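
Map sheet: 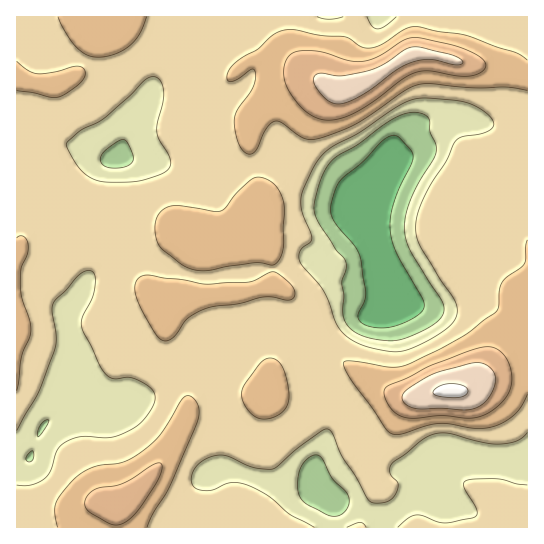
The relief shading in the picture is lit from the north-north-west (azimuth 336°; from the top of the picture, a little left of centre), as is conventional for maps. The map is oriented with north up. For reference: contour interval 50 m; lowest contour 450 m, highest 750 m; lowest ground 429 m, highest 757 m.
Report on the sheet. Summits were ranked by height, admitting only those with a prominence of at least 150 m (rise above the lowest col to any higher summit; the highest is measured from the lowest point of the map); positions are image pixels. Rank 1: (450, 391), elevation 757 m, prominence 328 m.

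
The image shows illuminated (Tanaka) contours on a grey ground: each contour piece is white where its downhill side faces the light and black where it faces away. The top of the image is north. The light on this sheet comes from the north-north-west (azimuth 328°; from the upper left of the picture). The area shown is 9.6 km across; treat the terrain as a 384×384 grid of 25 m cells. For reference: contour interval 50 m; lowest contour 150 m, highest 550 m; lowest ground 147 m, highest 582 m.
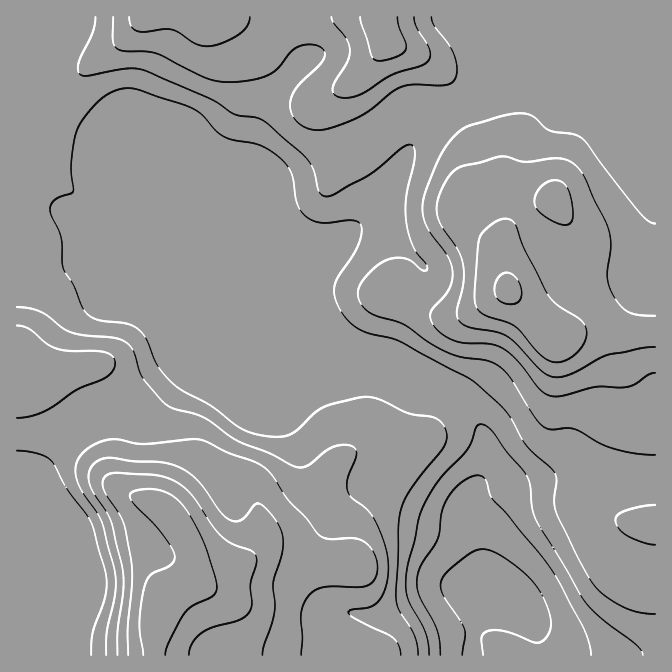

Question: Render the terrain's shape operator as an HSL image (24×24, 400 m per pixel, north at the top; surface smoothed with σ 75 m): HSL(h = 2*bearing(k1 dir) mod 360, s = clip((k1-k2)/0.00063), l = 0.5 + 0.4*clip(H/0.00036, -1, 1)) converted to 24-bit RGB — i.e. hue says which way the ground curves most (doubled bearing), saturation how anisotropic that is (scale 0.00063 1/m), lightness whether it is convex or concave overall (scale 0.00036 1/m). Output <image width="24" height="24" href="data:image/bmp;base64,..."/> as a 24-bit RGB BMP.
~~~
<image width="24" height="24" href="data:image/bmp;base64,Qk32BgAAAAAAADYAAAAoAAAAGAAAABgAAAABABgAAAAAAMAGAAATCwAAEwsAAAAAAAAAAAAAf4B/VlqFFCeWSS+r/+ee/+5tTDw3W2Y6ma01f6RSToSTNZ7NpqfNgmnE6u/ckVfYIQWAX4WXoJ59XlWTZkGImls6q6supaksfoR0ZoWDB1B2MRGc++fH+t7NqDW0YHKjhdahYMG2UYZXNlweWkcJgM0Ab/xIhxiVcBiGeoJ1gn10cFiAZxRYy381tbJls55mgYKIf4OIHDJcCQsq8P+v56+ZxXzTlLHIs8RvXX1IpDWr0BOmy308v/+sE5UhHg8kbFR8f3+AgHp9aBtifCl3udumjcPHoKnIhoZ5doKDQA1tHQtkyf+jonYz08ZHdMzI14nnxm7DI1ONP1Pw2Nvz8uvZrRezHydbLH1feX1geTFNZhpkYMOSlNmPhJ52iJlkhIx2Y2WEHQIxZNgf4/5crqxHtf+8GMjqpRqX4ZWTPlLIJ6+go89J/2g/xSiZPUHARDaobEZzcTWHTkyyetCNia94npaFhZGel5R8cBtnNAIzavtSnPfBz/zvtu/DPg1OhicxsuR9bEWeilRmdIVH025F0T5ARXg8IyhneVGxN061b4W8qL+zjMG3d6K7ioi2hEZRSwSMfqv/zP/1v+b9t+Ow2RpXbwl2guC6ldqmYiKJtlBfjI1gknNa0GF3x1xaGFBMNW1pdEpnXIc4hM06saFAdH81dYIvRn9XBdHHKf+yufJWZGQrsVAeuCZIYeDlhvLu2zTQlxmvu4CeuYesjHKYlm+p4pm+XV/QDi6Hjj6QoL9rRLtLmZFmrkxwql8yaapyL6ZRFXsjqKEajosvOo4/lM6xgt+dOwwNSiQLhT5zqaCIp4Ghs5K7ZoLIyKTNzmnSPwlnWVGGztKNbpZbZJhnSlibwKzQtoiwmqloMmo1L4oqc8lxQt+3PM4vaQAHfTVEe4B0LYFPZa5OmX2Pn7aEhS47n2wxpglDfy+NVH6Y2ZhPn8I2SItKSH1EOL80hJO8t5HjsoPqgt/NMvF1MTSEXhQgg2dngH9/gIB/fYB9ZIVSaIk2kWUwg1NNYxMOfkwPQoQ8WS1Q+HAT1fNZKo1xbKtoPnQ+jMysOrTWeJXr7dX23ILOUBBggHt/gIB/gIB/gIB/gIB/gH1/iTo3d0oXVQsRszRlyciEQms7HiBQzvfX2PDzRmPqR1zJqlPVy52dkGJFOmUceHIa0gUDizqCf3+AgIB/f3+AgH9/f3+AhzOCyyJxwX6sOqDpg7D/6qj+8W7vKP/sqv/QlX3GzWLSOnrScI3am3sjpVE6ll5KWWI/hmlYgH5/f3+AgH9/gH9/gH9/f36AMBCoqa3bx83khdLlEVakuwrN8snf2fLkNdqvbEFYsqlXVYdnTmNXj4hgg4pknWRylIRgX4WGf3+AgIB/gH9/gH9/gH9/f3+AHnyJYauMwK2LtV5PJg0iMEcXr/eG4vCvkS2LgT1cwMVWV4FaS1pueo96gXuQiWKIqraMR1aSf3+AgH9/gH9/gH9/gH9/h11bcmYiFmogorRGrxddigt2TfVpQ+xR4MZUcSJYoZZXm8+RXXGsQD+Uc5dpemJvcJeSgMB/a0eHf3+AgH9/gH9/gH9/e2yDxAOO1cWOIqVcJnJJYyObmHvg3fPYT6yTt11zujm7ktuRc8qhcU6eSkWXlYZiXY10asGUnT6JgHOCgH9/gH9/gH9/gH9/W0B9djyo4822q3u4MomLDnaKVq697OXNoHm5T2ejhX/S6e3eWF2mbkyGbVB3opZ+ZLZmOotugFp8gH9/gH9/gH9/h2JVeFgqRxYmXZ0yqOFNmGeasXqwFG95J5pxvN1sqWSAcqloNbaG27KEsjZ6fj11g2F2pJS0vYiFOWJ2W36AgH9/gH58fDtbuhk0rIJhO0auk8GPnMNgW4xAV5pOTWGNIYVppchGZIZbt5p2VodImow+tUJdclqLeXmUjXhhyUdbvWtSJlg1bFIscjgVUS4fZcM7bbVuJIHBo6DT4YTGzoZdKpclOV9GO208XMQwTZxkfJpmqHSAdmN/lWBhhmx4fn9se4B9jlGq6XOck0JoQEFbmWGReJOyiNCwcrSkLrKAG6Z+mlbd/8zu7GOCJk8wIcdCPuWIUomKdHxVjXRLgmZZgn1ohHlygH18f3+AS3qLtlLS/37cYEy7Rq+0h7GZdrthUKtzfnyoNHJREigQmFId/rO+0OL7puj/O1DTckOEgHNzgH99gH9/gIB/f3+Af3+Af3+AcYGBLERi0i6u9dbkT4vuhJPJvrHMgb3JPWKooEHNRy/bRZ3UzvOqiflQX0cjaidUg2J/f4B/f4B/f4B/f4B/f3+Af3+A"/>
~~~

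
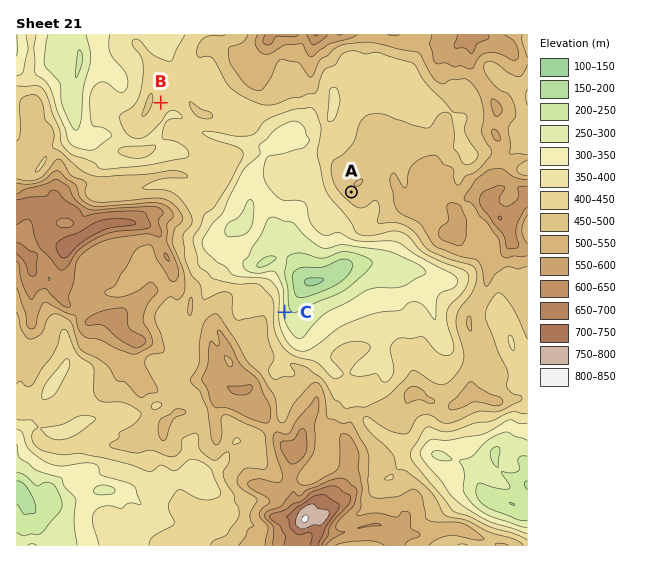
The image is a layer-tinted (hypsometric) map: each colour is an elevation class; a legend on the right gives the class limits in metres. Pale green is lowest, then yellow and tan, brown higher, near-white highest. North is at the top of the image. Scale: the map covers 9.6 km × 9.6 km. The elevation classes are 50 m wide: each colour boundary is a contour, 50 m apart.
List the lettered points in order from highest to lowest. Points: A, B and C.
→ A B C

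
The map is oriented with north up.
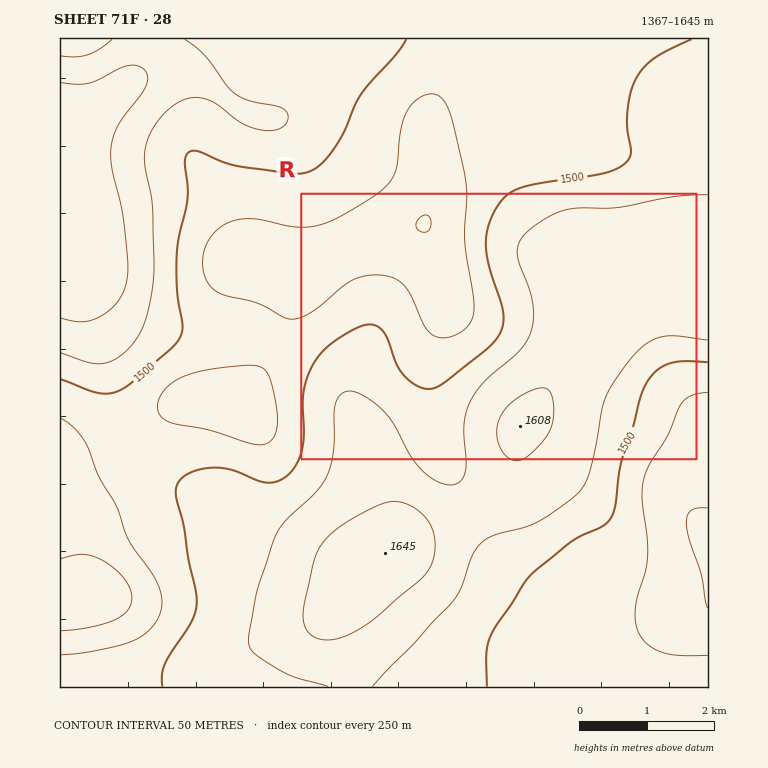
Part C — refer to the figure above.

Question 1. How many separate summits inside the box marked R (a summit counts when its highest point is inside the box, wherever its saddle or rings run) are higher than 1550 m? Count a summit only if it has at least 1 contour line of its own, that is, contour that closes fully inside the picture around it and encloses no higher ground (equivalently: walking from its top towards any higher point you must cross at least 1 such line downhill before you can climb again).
1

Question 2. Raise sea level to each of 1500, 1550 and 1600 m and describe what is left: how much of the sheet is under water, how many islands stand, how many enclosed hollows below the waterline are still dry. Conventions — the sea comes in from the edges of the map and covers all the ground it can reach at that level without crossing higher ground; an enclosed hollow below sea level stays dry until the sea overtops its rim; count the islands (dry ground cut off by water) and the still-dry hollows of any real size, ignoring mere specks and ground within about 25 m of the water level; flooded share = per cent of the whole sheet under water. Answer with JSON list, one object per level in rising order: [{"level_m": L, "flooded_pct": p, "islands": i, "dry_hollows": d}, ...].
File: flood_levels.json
[{"level_m": 1500, "flooded_pct": 46, "islands": 0, "dry_hollows": 0}, {"level_m": 1550, "flooded_pct": 71, "islands": 0, "dry_hollows": 0}, {"level_m": 1600, "flooded_pct": 93, "islands": 1, "dry_hollows": 0}]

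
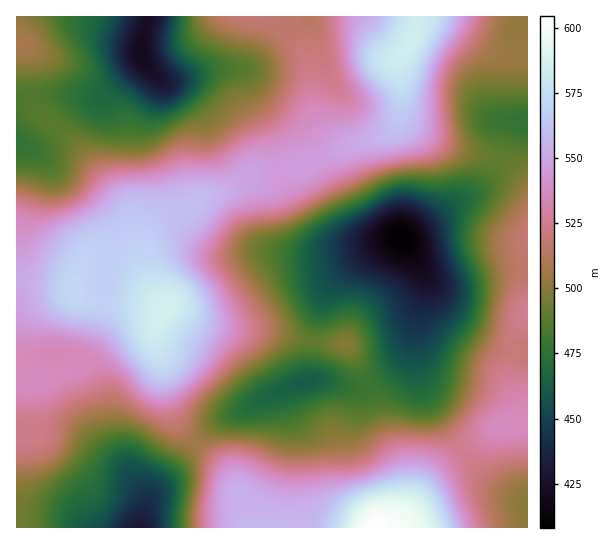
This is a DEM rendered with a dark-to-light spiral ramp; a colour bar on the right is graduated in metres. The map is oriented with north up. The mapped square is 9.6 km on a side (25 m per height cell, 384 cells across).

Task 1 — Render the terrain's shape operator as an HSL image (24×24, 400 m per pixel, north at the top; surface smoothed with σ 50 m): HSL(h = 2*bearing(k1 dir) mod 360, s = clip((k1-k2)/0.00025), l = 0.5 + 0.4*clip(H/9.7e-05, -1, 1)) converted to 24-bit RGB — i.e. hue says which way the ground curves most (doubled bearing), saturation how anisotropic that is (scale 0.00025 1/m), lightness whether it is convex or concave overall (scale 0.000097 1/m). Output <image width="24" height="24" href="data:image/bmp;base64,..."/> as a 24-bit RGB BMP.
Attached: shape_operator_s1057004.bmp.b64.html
<image width="24" height="24" href="data:image/bmp;base64,Qk32BgAAAAAAADYAAAAoAAAAGAAAABgAAAABABgAAAAAAMAGAAATCwAAEwsAAAAAAAAAAAAAt7J3o4doWT9ssIh2p4p3HypZBShDKk2T28Kx5+yrlKppjIx4hX2UWGWUJ1uHkaHC7N/fspvDo7y20OXEenGpYTR+bk5+bFqAsqhPmYRKPktZma+Ho4+yTDqZDiQzCiQpxrV99enWpcOherS/epTJf33NP5TXWtfp4tzu5cPt5NXm5NrJfzV0YypOX0pEXFNIpYlctZ5fQH9kTrFPfHtUUx9KNRgiCikZC7I+6PTX3urlhrbKTnWyanCpdZ+tMnZWWFcuwX85yaJz4YN3ihxvlDVrik1SZVhNppvF28/UfJOyiX9VVCszJA8knF6AXtqqAPulo/TG2szRp2+eYUdgWUw9f200UlU3OFE7ob5rormHz2mcxx2hrEeGsHiRiXahlYRlxrGNrlSBiEF4lzqXPjN/esOTp+qsBOtVA1cTaXEspDhKhUFjekZjrqlrS5B1P46KgsyDdKuVjC+k7z7X2ZzSw7DLkY7Ah45ir6VgiE1XcWCEZEWimDuoutJnj+8zWYAjFikKDiwHLUYZa4VQZnS0zsDRp2KgRXVAb70yTFIvHRUefEVRypKJwo2NooGXkY+0tZW8sH68gH6mPCNinUCZ8Ozb3dq0i5RaUnhNKk4sDSkKFj4JEisKSj4RhT0UfsJAXqdZYUJjKSdGZUZGvJxQv791iqaXbpFxeHCXrniwuk+rWhhwb7Gl4O/X387a1rLbiHK0e1SWY4+KPXVKLzUZMjESiOYoT/VaPXyAU0eAOjB+Vk6XxruxzM6gfZZdhHdKWU8rT0EdUDUoPEGHq9DC0OG5m6B3s3h9r3C3e3bHnKDPZ37UYob9ucH/2/Dwp9rNKz5nPEVhNkRwRnykuYme4457r3tKqmSpu0aiq3ifY7G/N6zKf7ah1cCqrXx8jLaZk7nPeIzSn5vPm8DXHZTKL1ug7t7S1YKSRjNoQlRxP3GINlRqeT1j5Z6L0Z+cWlGSp4C/0NzfgqnJRFirfKCku7Ck3dLbxuHeb5KzWWGQfpyVopl6PDROHz04osRj1oWXh1euTX2hOEJ0NSI+SzNB3NmQ0ciwQVSYfpCnycSoiGt/R1lxd6aKhrqQud+3v6iakVmieFmJjWNilWlTY0llP3tjOZxGn5RtqISwgEqWNRI0NRkmT184qeheocBbTUSPeYSau56OoHuIW3WFZJdgmbxdtbspZlESRUcYTlM0d1hKn3lQWHdgYYtnSYNHQ3c+aGhLYCBVXRJfkUyUhreQqdqSpaVtRWuFcYeuxqjHvpm7h3Gcf5WGq6WCt0pczmdWhY9CIyUTKCALgnwINkkONE0VWWcgN08aICMWIRIdQi5Qdqq5x9vcwc3Dp5isVqTPQqTZnIbU3ofKvnWgnp2JlXF7pGSX1J+s1XKnlCmdp1C40K+Js51FOEweRkwSN1ENESISFh0YKIIzHMleW7N9tZCRsYuXfICvM1NcMR4uvEFN1rvJxsDcnobQoILFyLHS16bmqobnrKjm3b/u9c7yw4LarI26qKZ0EhohFzUsKccdE3QdF0oWUoQ4oqh6jFY8ORwmLyQgTNFUn9u3j43Et1/UwZfFn6XHyWbYzn+7joGhkGeq3LDa5Zvt5Jze4G20eTSGJXVcQdM5J5ZbJZduLqxnSqlgakMoUjI1SbR8beeITY1ARk4uWjha0rmRVYVXdzmK2rPNxZPNiHiwmYaounPL4bLt7cL76tD7w830zPPzetv4TabyaZnHZrCvhXRYaLCOZt+WU5tbYj08ZJJCHGl515WRnEJILUk2iaVUsW2Qt2WVmmVwb5iafX+7wXHa57rayczg1e7iSLPMJjNadXNMcn9Gg7e1jcWhbKhbTDw5VIZXoOKvBmGDdC+q8oK3rWiFUJVMampKnFViuKqTeq+VQzlmYB8146Ji1uWZoteJSjFbLxkxYFI0a1ovb4M1h48oamgrPoA+WOyXeMyTJwwmJSUOkHgR0rJ9oJ14Vz1lk3lewcmBildPLQYfdkcdu+d36/W6irtMIxQtTjFeh22HjHqUfaaaksKsk8rSk9zEOtJKJA8fMwAiZjwZNYEJc6AMV1UZKykchKNHsMp5ViVlaQ2N3u3iyeLS8+LEuJFHEhUlPFp4c4irh4yytMbWut/dfZC4tm9XlGoyDAwnHgJ98tnvzKanlZpfgIpYP4l0Xs5+g7GAOBdbM4q73O/g05LE9dHN6ZyiMUxvJY2BPZCZeHWboLWLpZVnbThKsmNLvZB4FDhcABcz1GWv8LG1vremk7W8eLm/bbaLUneAOhpgb9FtRZVLnUlT5cap8MbKqo3KP42rK1xvVnV5"/>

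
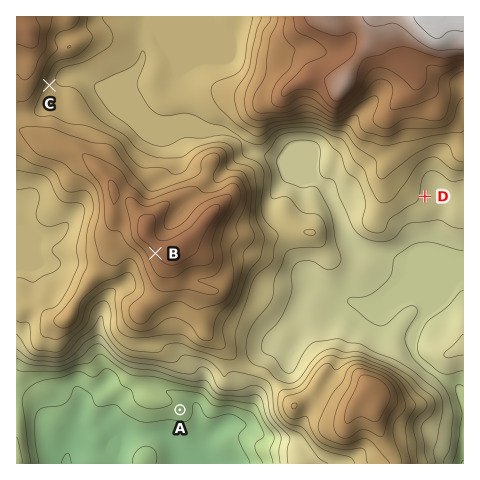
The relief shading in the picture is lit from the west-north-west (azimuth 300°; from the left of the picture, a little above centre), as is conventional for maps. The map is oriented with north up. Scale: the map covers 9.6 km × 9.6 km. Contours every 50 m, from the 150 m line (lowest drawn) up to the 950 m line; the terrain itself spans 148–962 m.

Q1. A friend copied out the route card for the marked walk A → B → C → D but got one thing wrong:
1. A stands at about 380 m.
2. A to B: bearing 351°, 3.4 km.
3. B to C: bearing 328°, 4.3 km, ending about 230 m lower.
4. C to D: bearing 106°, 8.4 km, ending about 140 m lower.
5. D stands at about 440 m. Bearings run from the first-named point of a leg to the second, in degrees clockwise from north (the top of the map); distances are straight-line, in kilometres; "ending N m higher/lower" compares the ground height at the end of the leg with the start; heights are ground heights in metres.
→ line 1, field height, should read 230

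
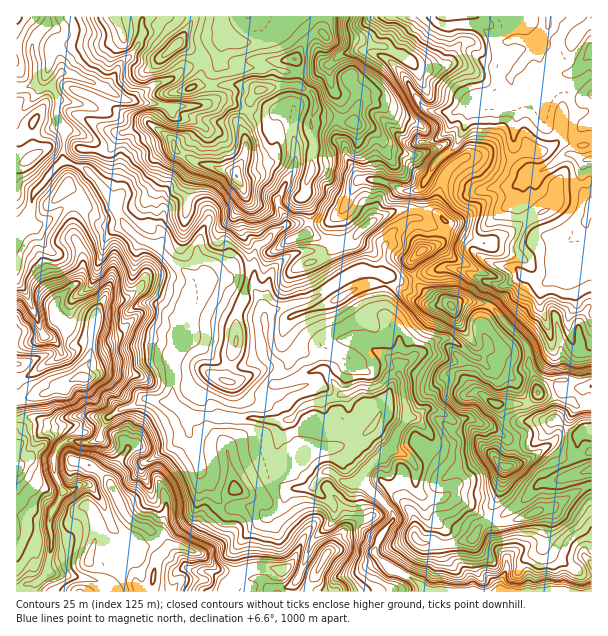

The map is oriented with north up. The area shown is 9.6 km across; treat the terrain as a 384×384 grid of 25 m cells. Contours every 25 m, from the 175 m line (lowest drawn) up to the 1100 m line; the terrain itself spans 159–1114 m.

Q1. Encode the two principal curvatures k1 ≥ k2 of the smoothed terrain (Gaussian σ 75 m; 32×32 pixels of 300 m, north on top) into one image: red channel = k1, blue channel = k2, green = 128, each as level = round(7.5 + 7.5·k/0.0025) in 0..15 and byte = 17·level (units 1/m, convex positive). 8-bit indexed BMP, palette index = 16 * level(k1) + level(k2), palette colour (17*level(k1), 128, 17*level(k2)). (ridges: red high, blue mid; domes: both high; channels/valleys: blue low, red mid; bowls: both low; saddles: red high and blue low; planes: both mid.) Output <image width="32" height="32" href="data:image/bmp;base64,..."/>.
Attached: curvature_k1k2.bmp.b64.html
<image width="32" height="32" href="data:image/bmp;base64,Qk02CAAAAAAAADYEAAAoAAAAIAAAACAAAAABAAgAAAAAAAAEAAATCwAAEwsAAAABAAAAAAAAAIAAABGAAAAigAAAM4AAAESAAABVgAAAZoAAAHeAAACIgAAAmYAAAKqAAAC7gAAAzIAAAN2AAADugAAA/4AAAACAEQARgBEAIoARADOAEQBEgBEAVYARAGaAEQB3gBEAiIARAJmAEQCqgBEAu4ARAMyAEQDdgBEA7oARAP+AEQAAgCIAEYAiACKAIgAzgCIARIAiAFWAIgBmgCIAd4AiAIiAIgCZgCIAqoAiALuAIgDMgCIA3YAiAO6AIgD/gCIAAIAzABGAMwAigDMAM4AzAESAMwBVgDMAZoAzAHeAMwCIgDMAmYAzAKqAMwC7gDMAzIAzAN2AMwDugDMA/4AzAACARAARgEQAIoBEADOARABEgEQAVYBEAGaARAB3gEQAiIBEAJmARACqgEQAu4BEAMyARADdgEQA7oBEAP+ARAAAgFUAEYBVACKAVQAzgFUARIBVAFWAVQBmgFUAd4BVAIiAVQCZgFUAqoBVALuAVQDMgFUA3YBVAO6AVQD/gFUAAIBmABGAZgAigGYAM4BmAESAZgBVgGYAZoBmAHeAZgCIgGYAmYBmAKqAZgC7gGYAzIBmAN2AZgDugGYA/4BmAACAdwARgHcAIoB3ADOAdwBEgHcAVYB3AGaAdwB3gHcAiIB3AJmAdwCqgHcAu4B3AMyAdwDdgHcA7oB3AP+AdwAAgIgAEYCIACKAiAAzgIgARICIAFWAiABmgIgAd4CIAIiAiACZgIgAqoCIALuAiADMgIgA3YCIAO6AiAD/gIgAAICZABGAmQAigJkAM4CZAESAmQBVgJkAZoCZAHeAmQCIgJkAmYCZAKqAmQC7gJkAzICZAN2AmQDugJkA/4CZAACAqgARgKoAIoCqADOAqgBEgKoAVYCqAGaAqgB3gKoAiICqAJmAqgCqgKoAu4CqAMyAqgDdgKoA7oCqAP+AqgAAgLsAEYC7ACKAuwAzgLsARIC7AFWAuwBmgLsAd4C7AIiAuwCZgLsAqoC7ALuAuwDMgLsA3YC7AO6AuwD/gLsAAIDMABGAzAAigMwAM4DMAESAzABVgMwAZoDMAHeAzACIgMwAmYDMAKqAzAC7gMwAzIDMAN2AzADugMwA/4DMAACA3QARgN0AIoDdADOA3QBEgN0AVYDdAGaA3QB3gN0AiIDdAJmA3QCqgN0Au4DdAMyA3QDdgN0A7oDdAP+A3QAAgO4AEYDuACKA7gAzgO4ARIDuAFWA7gBmgO4Ad4DuAIiA7gCZgO4AqoDuALuA7gDMgO4A3YDuAO6A7gD/gO4AAID/ABGA/wAigP8AM4D/AESA/wBVgP8AZoD/AHeA/wCIgP8AmYD/AKqA/wC7gP8AzID/AN2A/wDugP8A/4D/AIOipcWUdae3lbaldIaFo4D2oqSmx9OAkaGRccGRgJDTqJKFuKeHhseVkdPCxtf38+TWk5JwgqenpqbXscfI1rWXs6SWp4d2lef3+LNyhmP2oProYdHY6tfW6XJylaeGhJiwxYa3hLbY1XN0haZ1dablkPbEgMbHhYboxcaUpZaGl6Kx2LXFxoT2cZWFlHaFlceSpunQ45WHdoW2o/fouHWX2JCwoPi2oPmCdKa4loaEg8aEkLLHhJZ1htWlgJXG1afV0MX06HL014J1lpd2h5iUkaORyKiEqJVkxviDc3OSt8Pw+dfBssCShIanh3eHiKe2qKRxpJWGhLX41/W1pren5sCwcNbryHR1l6iXl5aXh4eHuJSkp4SE57SklbalhJKCobGQoMelhoWVg4OEhISol4eYuJCTtpGAobSCYbKD1tfGlMWAkIF0lpaFppeXlYOUlajIkKaT2NX49/XG1uiUx/j318aj9pOXpdnYlXWWuJSUkrOQuLbH53NzxufG1taSlNfpt7WEhJbIpZWnlZeFhai5loKVpraVhYX2cqWUo8SQpeWFdHR1hnWnyISmh5eXh4aWlnOEs6OFdPhwpYTZgMSW95S2c4Z2dpfIg6aXdnZ2h4eElXPUpIT3tpC0t9LBxqT6hLO0dXWHh8ZklLa3p4WFdXPH2PqT9raEw7WmoNjooOX25KWFhXaGyIS1lIK116aUxub46ua1lIWUhJaCtob3gPeg+qSFdnaWlaTYl3OCpYSSwIChkbODhIaHh5SmUvWA94HGkZaFhoW0s6LWx5Wjo+f3k8SSkqSnhoeIhZS36IPEgoODxZOUtpDj98XG+LVihOf2lKPIp3V2h4d0hKXGlYOEhpT5gNW1tpCA02KF+MWThMbplIOmtpaGhaPHpaangqeng+ZgY/f4sPrYg3K3xubV53S2lXWHuKiGlIDZyIJ1daV1tHOV+aWAteemgJKgkGDlhXOEdYaXp6fHk6CQgpWFp4XH9/b4lbaA+LlxhKbYk7DnmJeGdYO3lZfpsPnWpoWW+eaWdeaVp4HnpqG218X04MLpuJS4x5SllqSBgqXYtNb3xnN094SGhOeCtse1pPPBkpWmlKd1p4aV2JHHlYTV92CCpabWhXZ12LXHpZX4sZB0dYWGhnaoh5W1ksW2gnCg9dWSg6bXlYX3cZW42LWwt3V1hneHh5eGpKSjkoKT2LOAtca2tbbF1aSh2te3gOemdbeWhoiHh6eltZSXmKSS6NeCloWWprbog4DDg5Dl2MfYlYaHhoeXhZSVp5anyKOE59eGdXWFdabD+rOlx6eGdra4hYaGhqeVp4OGhpbIlYWExYeFmIiGdpbXdYOClHRzg5OGh5iFh7Y="/>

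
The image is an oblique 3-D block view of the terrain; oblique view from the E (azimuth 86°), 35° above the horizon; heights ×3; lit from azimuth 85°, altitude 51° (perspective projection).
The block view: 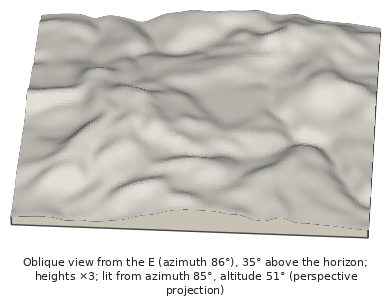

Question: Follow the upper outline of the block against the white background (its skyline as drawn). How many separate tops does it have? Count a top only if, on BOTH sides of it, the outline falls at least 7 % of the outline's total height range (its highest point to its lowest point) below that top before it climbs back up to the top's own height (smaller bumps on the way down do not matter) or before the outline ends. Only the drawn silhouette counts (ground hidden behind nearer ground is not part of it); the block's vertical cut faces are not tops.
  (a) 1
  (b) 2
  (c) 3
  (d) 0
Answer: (a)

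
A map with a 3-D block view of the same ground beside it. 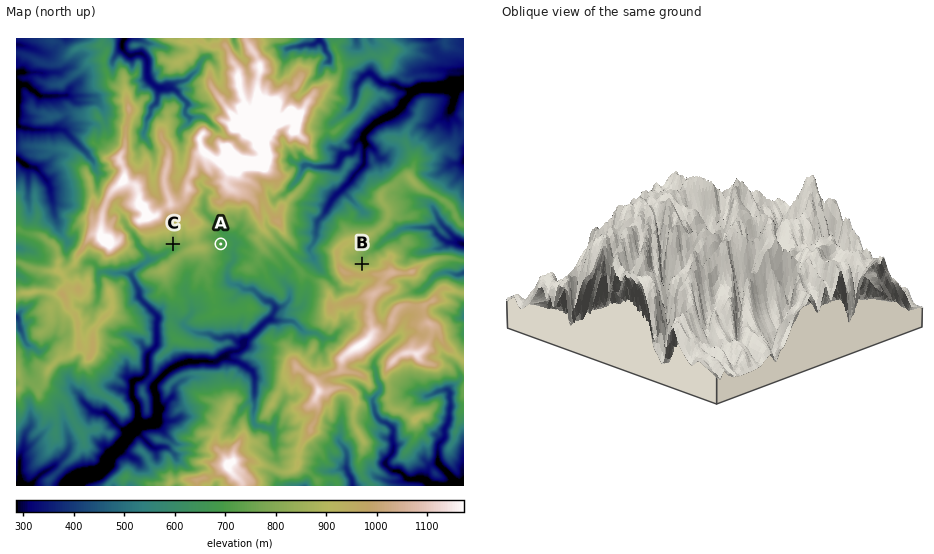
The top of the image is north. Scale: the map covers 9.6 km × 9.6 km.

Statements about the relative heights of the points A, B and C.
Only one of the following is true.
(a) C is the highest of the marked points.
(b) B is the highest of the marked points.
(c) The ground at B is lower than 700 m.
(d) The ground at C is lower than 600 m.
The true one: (b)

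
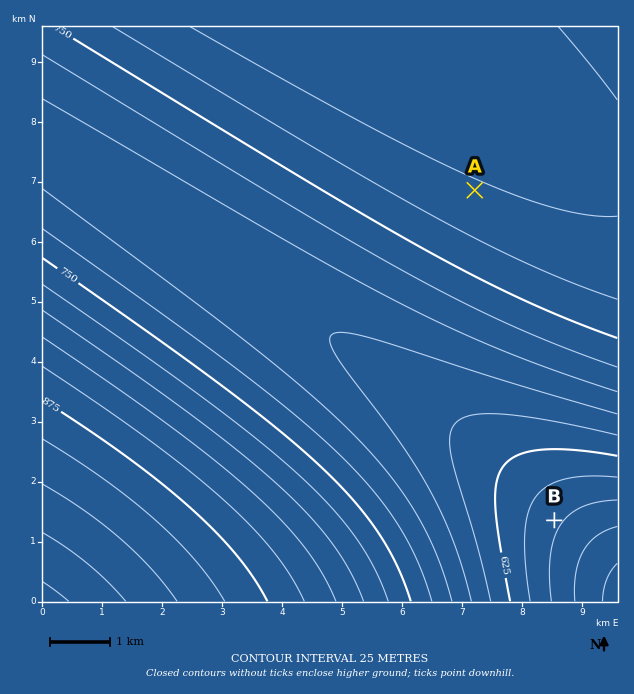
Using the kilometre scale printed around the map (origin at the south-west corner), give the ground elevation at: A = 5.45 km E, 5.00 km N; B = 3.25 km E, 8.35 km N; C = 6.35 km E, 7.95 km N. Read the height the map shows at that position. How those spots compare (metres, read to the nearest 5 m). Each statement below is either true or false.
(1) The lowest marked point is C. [false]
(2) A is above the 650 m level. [true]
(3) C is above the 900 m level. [false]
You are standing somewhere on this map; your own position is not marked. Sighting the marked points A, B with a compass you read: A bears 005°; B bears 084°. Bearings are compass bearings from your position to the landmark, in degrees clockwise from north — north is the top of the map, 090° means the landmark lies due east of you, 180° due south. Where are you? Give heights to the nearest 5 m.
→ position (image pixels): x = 445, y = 532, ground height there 680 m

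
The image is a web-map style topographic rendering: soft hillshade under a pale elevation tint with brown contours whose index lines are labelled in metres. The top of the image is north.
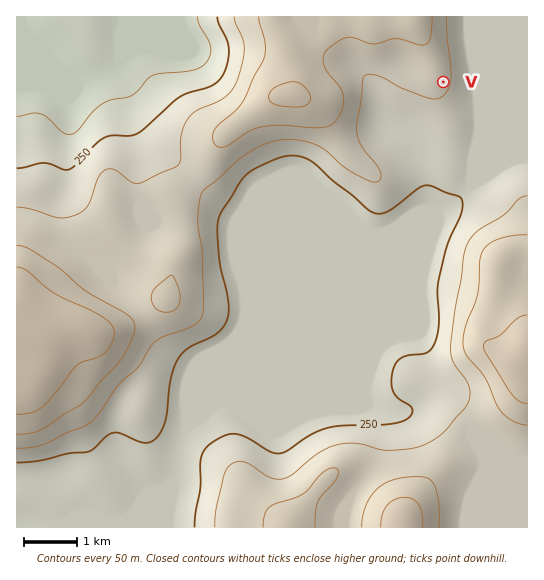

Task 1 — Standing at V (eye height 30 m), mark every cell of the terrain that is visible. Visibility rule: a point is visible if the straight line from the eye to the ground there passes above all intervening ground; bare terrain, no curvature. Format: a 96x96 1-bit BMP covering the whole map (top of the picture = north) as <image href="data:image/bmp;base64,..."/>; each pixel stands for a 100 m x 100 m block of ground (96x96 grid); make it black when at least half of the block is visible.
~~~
<image width="96" height="96" href="data:image/bmp;base64,Qk2+BAAAAAAAAD4AAAAoAAAAYAAAAGAAAAABAAEAAAAAAIAEAAATCwAAEwsAAAIAAAAAAAAA////AAAAAAAAAf+AAAA+AAAeAAAAAH+AAAB+AAD+AAAAAB+AAAH+Af//AAAAAB/AAAP+Af//AAAAAB/AAA//Af//gAAAAD/AAD//Af//AAAAAAngAH//AP//AAAAAABgAH//AP//AAAAAAAgAH//gP//AAAAAAAQAP//4P//AAAAAAAQAf//////gAAAAAA4A///////4AAAAAA4B///////8AAAAAA8H///////8AAAAAA+P///////4AAAAAA/////////4AAAAAA/////////4AAAAAA/////////4AAAAAB/////////4AAAAwB/////////4AAAA4D///////wPwAAAB4H///////gHwAAAB8H///////ADwAAAB4H///////ADwAAAD4H///////ABgAAAD4H///////gBgAAAB4H///////4DgAAAA4H///////8PgAAAAMD/////////gAAAAGAg////////gAAAAGAAH///////gAAAAHAAAf//////gAAAAHAAAB//////gDwAAPgAAAf/////wH8AAPgAAAH///////8AAfgAAAB///////8AB/gAAAA///////8D//gADgAP//////8P//gAPgAH//////8///gB/wAD/////+d///AD/gAA/////8H//8AH/gAAf////8D//4AP/gAAP////8D//wAP/AAAH////4D//gAf/AAAD////4D//gAf/AAAB////4D//gAP+AAAA////4D//gAH+AAAAf///4D//AAH+AAAAP///8D/+AAH8AAAAH///+D/8AAH8AAAAH////D8AB8P8AAAAD////8AAD//8AAAAB////8AAH//4AAAAA////8AAA4f4AAAAAf///8AAAAH4AAAAAP///8AAAABwAAAAAH///8AAAABwAAAAAD///8AAAABgAAAAAB///8AAAAAAAAAAAA+//8AAAAAAAAAAAAIf/8AAAAAAAAAAAAAf/8AAAAAAAAAAAAAf/8AAAAAAAAAAAP5//8AAAAAAAAAAA////8AAAAAAAAAAB////8AAAAAAAAAAD////8AAAAAAAAAAH////8AAAAAAAAAAf////8AAAAAAAAAA/////8AAAAAAAAAA/////8AAAAAAAAAB/////8AAAAAAAAAD/////8AAAAAAAAAD/////8AAAAAAAAAH/////8AAAAAAAAAP/////8AAAAAAAAAf/////8AAAAAAAAA//////8AAAAAAAAB//////8AAAAAAAAD//////8AAAAAAAAH//////8AAAAAAAAH//////8AAAAAAAAH//////8AAAAAAAAH//////8AAAAAAAAH//////8AAAAAAAAP//////8AAAAAAAAP//////8AAAAAAAAP//////8AAAAAAAAP//////8AAAAAAAAf//////8AAAAAAAAf//////8AAAAAAAAef/////8AAAAAAAA8Pj////8AAAAAAAAwHB////8AAAAAAABgCB4///8AAAAAAABAAAAP//8="/>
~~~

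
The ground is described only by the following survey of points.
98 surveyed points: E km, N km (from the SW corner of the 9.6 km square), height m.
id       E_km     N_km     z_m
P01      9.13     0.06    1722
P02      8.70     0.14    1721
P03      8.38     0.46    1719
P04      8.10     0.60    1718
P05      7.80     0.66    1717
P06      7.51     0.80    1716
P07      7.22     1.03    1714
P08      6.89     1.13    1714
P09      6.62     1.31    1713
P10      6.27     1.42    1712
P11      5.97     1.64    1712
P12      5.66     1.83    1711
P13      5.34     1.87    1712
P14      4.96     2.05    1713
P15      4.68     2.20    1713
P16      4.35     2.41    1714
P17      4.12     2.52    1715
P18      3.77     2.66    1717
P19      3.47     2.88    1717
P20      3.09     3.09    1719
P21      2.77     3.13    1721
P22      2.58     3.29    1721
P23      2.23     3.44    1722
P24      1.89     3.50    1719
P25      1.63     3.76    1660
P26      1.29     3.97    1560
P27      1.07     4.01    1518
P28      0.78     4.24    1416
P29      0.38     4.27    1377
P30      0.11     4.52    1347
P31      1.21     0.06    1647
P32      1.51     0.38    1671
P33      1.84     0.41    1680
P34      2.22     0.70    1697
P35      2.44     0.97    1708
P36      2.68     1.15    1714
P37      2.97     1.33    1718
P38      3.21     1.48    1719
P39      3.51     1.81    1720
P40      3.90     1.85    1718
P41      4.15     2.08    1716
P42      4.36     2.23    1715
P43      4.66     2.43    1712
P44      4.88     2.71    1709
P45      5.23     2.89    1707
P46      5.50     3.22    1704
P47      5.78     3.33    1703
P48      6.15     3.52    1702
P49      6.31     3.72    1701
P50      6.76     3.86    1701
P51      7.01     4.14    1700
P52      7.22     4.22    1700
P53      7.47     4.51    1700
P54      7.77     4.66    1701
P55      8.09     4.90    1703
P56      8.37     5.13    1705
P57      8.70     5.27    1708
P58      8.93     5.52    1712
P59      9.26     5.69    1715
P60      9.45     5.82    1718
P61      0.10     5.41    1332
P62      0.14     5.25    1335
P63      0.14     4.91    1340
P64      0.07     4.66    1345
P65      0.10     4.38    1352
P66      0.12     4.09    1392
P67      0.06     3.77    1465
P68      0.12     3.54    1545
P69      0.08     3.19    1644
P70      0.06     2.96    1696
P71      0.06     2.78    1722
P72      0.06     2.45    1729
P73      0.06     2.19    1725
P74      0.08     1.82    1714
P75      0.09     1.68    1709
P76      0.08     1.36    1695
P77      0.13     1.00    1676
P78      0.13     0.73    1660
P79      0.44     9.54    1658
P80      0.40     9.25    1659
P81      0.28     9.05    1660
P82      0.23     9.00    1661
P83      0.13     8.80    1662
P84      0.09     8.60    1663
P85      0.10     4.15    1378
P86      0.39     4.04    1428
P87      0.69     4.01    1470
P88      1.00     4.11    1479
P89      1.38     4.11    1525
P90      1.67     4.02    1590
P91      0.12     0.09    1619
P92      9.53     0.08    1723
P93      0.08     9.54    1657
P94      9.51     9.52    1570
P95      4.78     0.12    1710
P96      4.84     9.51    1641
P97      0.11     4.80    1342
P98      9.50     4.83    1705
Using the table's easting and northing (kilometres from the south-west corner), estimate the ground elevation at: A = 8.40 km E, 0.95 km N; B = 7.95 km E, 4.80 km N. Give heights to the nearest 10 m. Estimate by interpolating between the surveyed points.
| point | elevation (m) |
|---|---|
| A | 1720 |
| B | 1700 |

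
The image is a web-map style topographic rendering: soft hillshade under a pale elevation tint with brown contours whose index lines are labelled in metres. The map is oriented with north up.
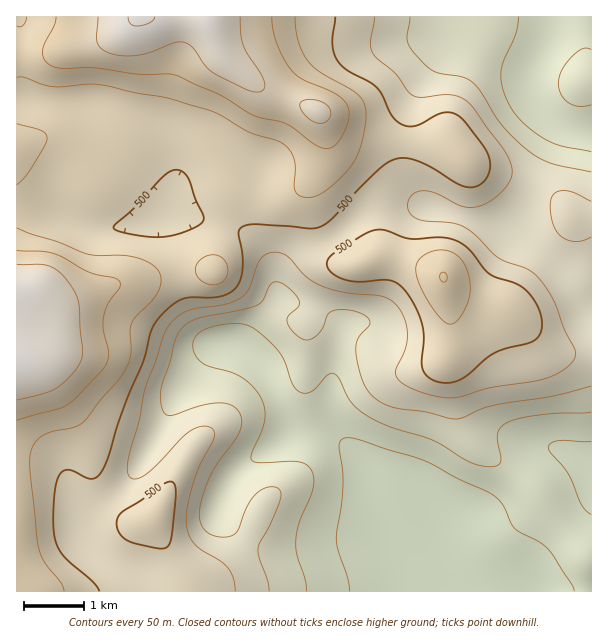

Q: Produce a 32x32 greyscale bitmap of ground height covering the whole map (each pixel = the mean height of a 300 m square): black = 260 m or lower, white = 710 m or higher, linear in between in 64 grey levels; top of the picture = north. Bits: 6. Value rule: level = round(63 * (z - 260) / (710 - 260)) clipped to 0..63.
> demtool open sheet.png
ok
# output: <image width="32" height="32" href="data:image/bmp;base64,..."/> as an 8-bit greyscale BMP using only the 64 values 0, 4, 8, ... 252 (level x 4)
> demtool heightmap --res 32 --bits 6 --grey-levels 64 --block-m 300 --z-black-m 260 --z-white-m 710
<image width="32" height="32" href="data:image/bmp;base64,Qk02CAAAAAAAADYEAAAoAAAAIAAAACAAAAABAAgAAAAAAAAEAAATCwAAEwsAAAABAAAAAAAAAAAAAAEBAQACAgIAAwMDAAQEBAAFBQUABgYGAAcHBwAICAgACQkJAAoKCgALCwsADAwMAA0NDQAODg4ADw8PABAQEAAREREAEhISABMTEwAUFBQAFRUVABYWFgAXFxcAGBgYABkZGQAaGhoAGxsbABwcHAAdHR0AHh4eAB8fHwAgICAAISEhACIiIgAjIyMAJCQkACUlJQAmJiYAJycnACgoKAApKSkAKioqACsrKwAsLCwALS0tAC4uLgAvLy8AMDAwADExMQAyMjIAMzMzADQ0NAA1NTUANjY2ADc3NwA4ODgAOTk5ADo6OgA7OzsAPDw8AD09PQA+Pj4APz8/AEBAQABBQUEAQkJCAENDQwBEREQARUVFAEZGRgBHR0cASEhIAElJSQBKSkoAS0tLAExMTABNTU0ATk5OAE9PTwBQUFAAUVFRAFJSUgBTU1MAVFRUAFVVVQBWVlYAV1dXAFhYWABZWVkAWlpaAFtbWwBcXFwAXV1dAF5eXgBfX18AYGBgAGFhYQBiYmIAY2NjAGRkZABlZWUAZmZmAGdnZwBoaGgAaWlpAGpqagBra2sAbGxsAG1tbQBubm4Ab29vAHBwcABxcXEAcnJyAHNzcwB0dHQAdXV1AHZ2dgB3d3cAeHh4AHl5eQB6enoAe3t7AHx8fAB9fX0Afn5+AH9/fwCAgIAAgYGBAIKCggCDg4MAhISEAIWFhQCGhoYAh4eHAIiIiACJiYkAioqKAIuLiwCMjIwAjY2NAI6OjgCPj48AkJCQAJGRkQCSkpIAk5OTAJSUlACVlZUAlpaWAJeXlwCYmJgAmZmZAJqamgCbm5sAnJycAJ2dnQCenp4An5+fAKCgoAChoaEAoqKiAKOjowCkpKQApaWlAKampgCnp6cAqKioAKmpqQCqqqoAq6urAKysrACtra0Arq6uAK+vrwCwsLAAsbGxALKysgCzs7MAtLS0ALW1tQC2trYAt7e3ALi4uAC5ubkAurq6ALu7uwC8vLwAvb29AL6+vgC/v78AwMDAAMHBwQDCwsIAw8PDAMTExADFxcUAxsbGAMfHxwDIyMgAycnJAMrKygDLy8sAzMzMAM3NzQDOzs4Az8/PANDQ0ADR0dEA0tLSANPT0wDU1NQA1dXVANbW1gDX19cA2NjYANnZ2QDa2toA29vbANzc3ADd3d0A3t7eAN/f3wDg4OAA4eHhAOLi4gDj4+MA5OTkAOXl5QDm5uYA5+fnAOjo6ADp6ekA6urqAOvr6wDs7OwA7e3tAO7u7gDv7+8A8PDwAPHx8QDy8vIA8/PzAPT09AD19fUA9vb2APf39wD4+PgA+fn5APr6+gD7+/sA/Pz8AP39/QD+/v4A////ALSwoJCEgHyAgIR8dGRUSDwsIBgQCAgIBAgICAQECBQctKSUhHx8fICAgHhsYFBEOCgcFAwICAgICAgICAgMHCiwnIR4eICEiIR4ZFhUUEQ0JBgQDAgICAgIDAwQEBggKLCYgHR4hIyUjGxQSFBQSDQkGBAMCAgICAgMEBQcICQgrJSAeHyEjJSMbEhATFRMPCwcFAwMCAgICAwQHCQoIBislISAgHx4hIxwTDxAUFBEMCAUDAwMCAwMEBgkLCwcFKiUiIiIeGhwgHhYQDhAREAwIBQMDAwMEBwkLCwsJBgQqJiMkIx8aGBweGhMODAsLCgcFBAUFBgkMDg0LCAYFBCsoJiYlIRsXGBwcGBINCQgIBwYGCAoMDhAQDgoIBgYGLy0rKSYjHRcVFxkYFA4KCQgICAsOEBESExIPDQsKCgo1MzEtKSUfFxISExQSDgoLCwoMEBQVFhgYFxUTEhEQEDo5NjItKCEYEhAPEA4LCg0NDA8UGBodICAdGxoZGBYUPTs6NjEsJhwUDw0MCwkKDw8OERYZHCEmJSIfHh4dGxg9PDo3My4oHxYOCwkICQ0REhASFRcaISYnJCIhIR8cGTw7OjcyLSgiGREMCwsNERQUExIUFRkhJygmJSUjIBsXPDs6NzItKiYfGhYUEhITFBQUExQWGyMpKScmJyQfGRU9PDk2Mi8tKiUjIyIcFRMUFhgaGxwgJy0sKCYlIhwXFTs6NzMwLy0qJycpKSEYFRgcICMjIyQqLy0mIiAdGRYXNDQxLCoqKScmJykoIhsZGx8iJScmJiksKiIcGRgXFxgrKiglJCQjIyMkJSQhHh4eICAhJCQjIyQiHRgWFhgaGiclIyIiIiEgICEiIiIiIiMjIR8gIB4cGxsZFxYWGRwcJyQjJCQkIiEgISIkJCQlJyclIR8eHBkZGxsZFxcaHBwoJiUmJiUkIiEhIyUlJCYpKigkIR8dHB0gIR4aGRkaGCknJicnJiUjIiIkJSUkJSkrLCgkISAgIiYlIBsYFhQTKignJycmJSQjIyUlJSUmKi4vKyYjIiMlJyUfGBMQDg0qKSgnJiYlJCQkJSYnKisuMzMuKCQjIyUlIRoTDgsKCicnJyYmJiUlJSYnKS0wMjQ3Ni8oIyAgIiEcFA4LCgsLJiYnJiYnKCgpKywvNDY1NTUyLCYhHRsbGxcRDAkKDQ4oKisrKywtLi4wMzY4NzUxLSklIR4aFxUVEw8LCQoOECsvMTIyNDU0MjM3OTg2Mi0nIyAdGhcUEhEQDgsJCgwOKy8zNDY6Ojk3Nzo6NzQvKiUiHxsYFRIQEBAPDQoJCgwpLTEzNzs9PTs7PDs2My4pJCIgHBgVEhAQEA8OCwkKCw="/>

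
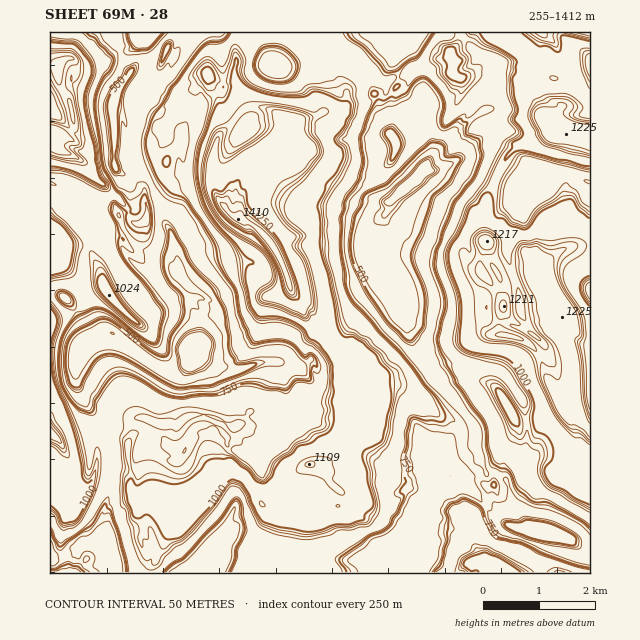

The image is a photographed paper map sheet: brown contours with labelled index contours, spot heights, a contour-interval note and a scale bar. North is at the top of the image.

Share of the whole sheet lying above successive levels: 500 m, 92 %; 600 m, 90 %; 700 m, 72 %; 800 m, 66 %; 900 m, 39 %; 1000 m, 32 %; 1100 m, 10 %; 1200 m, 6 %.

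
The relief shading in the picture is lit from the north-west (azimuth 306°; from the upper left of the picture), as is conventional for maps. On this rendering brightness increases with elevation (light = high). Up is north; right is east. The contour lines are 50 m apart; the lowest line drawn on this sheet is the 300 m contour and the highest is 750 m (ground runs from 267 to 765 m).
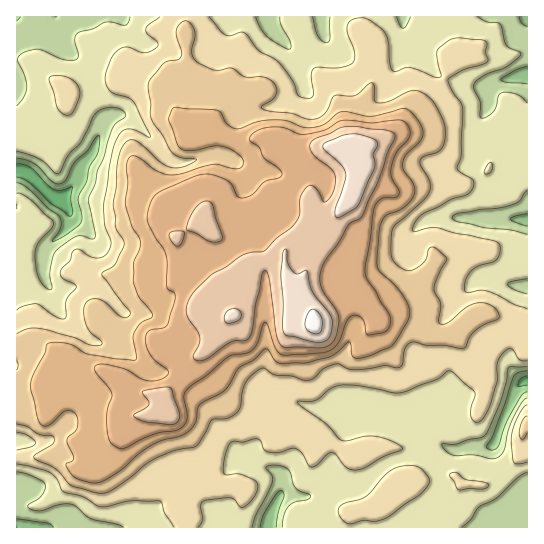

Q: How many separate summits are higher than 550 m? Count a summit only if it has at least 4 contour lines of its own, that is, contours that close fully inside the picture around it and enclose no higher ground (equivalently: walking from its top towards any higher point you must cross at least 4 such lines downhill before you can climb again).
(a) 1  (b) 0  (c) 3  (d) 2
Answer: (a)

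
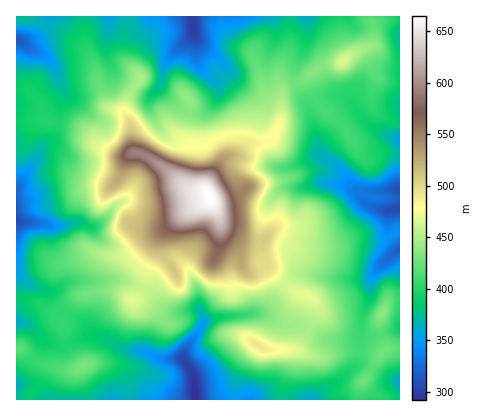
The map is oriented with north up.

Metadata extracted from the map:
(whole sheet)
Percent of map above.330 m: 97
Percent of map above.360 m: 88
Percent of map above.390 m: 69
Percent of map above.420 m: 43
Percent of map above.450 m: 26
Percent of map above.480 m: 15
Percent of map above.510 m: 10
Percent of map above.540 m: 6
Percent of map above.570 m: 4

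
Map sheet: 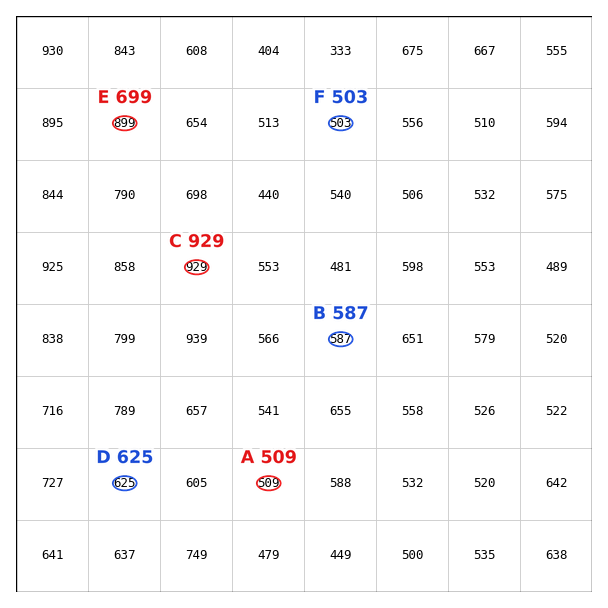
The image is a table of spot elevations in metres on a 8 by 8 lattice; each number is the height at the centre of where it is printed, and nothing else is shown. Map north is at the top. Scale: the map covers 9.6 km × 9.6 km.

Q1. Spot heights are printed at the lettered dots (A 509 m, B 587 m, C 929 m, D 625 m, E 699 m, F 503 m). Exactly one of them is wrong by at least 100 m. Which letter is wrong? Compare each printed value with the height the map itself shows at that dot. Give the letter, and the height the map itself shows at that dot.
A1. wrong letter E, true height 899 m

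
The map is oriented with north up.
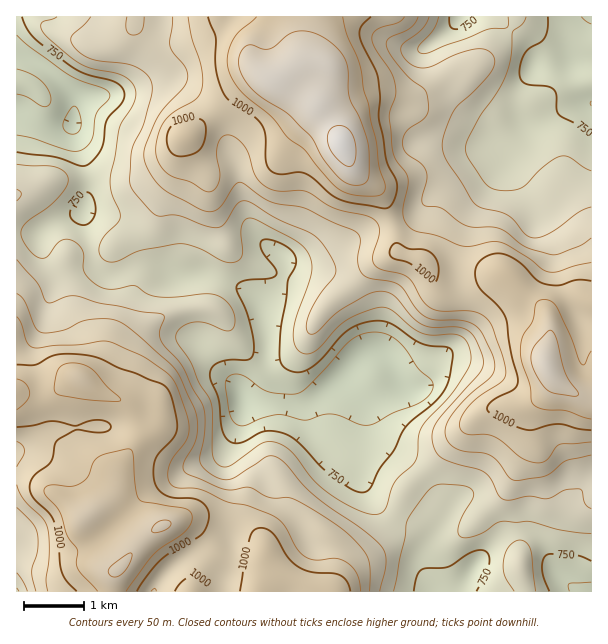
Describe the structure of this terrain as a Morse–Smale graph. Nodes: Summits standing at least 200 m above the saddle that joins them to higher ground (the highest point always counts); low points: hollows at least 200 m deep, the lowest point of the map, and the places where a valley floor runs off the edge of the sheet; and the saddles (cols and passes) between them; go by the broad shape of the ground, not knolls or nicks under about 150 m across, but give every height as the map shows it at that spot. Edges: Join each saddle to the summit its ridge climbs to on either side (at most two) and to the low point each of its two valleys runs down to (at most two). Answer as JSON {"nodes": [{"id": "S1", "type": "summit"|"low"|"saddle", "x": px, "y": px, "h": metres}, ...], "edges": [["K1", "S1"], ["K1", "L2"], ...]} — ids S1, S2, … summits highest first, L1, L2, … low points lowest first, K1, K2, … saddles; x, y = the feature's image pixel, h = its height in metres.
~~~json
{"nodes": [
{"id": "S1", "type": "summit", "x": 341, "y": 143, "h": 1171},
{"id": "S2", "type": "summit", "x": 119, "y": 569, "h": 1105},
{"id": "L1", "type": "low", "x": 72, "y": 123, "h": 639},
{"id": "L2", "type": "low", "x": 591, "y": 17, "h": 693},
{"id": "L3", "type": "low", "x": 17, "y": 591, "h": 790},
{"id": "K1", "type": "saddle", "x": 138, "y": 420, "h": 1038},
{"id": "K2", "type": "saddle", "x": 392, "y": 224, "h": 977},
{"id": "K3", "type": "saddle", "x": 393, "y": 516, "h": 807}],
"edges": [["K1", "S2"], ["K1", "L1"], ["K1", "L3"], ["K2", "S1"], ["K2", "L1"], ["K2", "L2"], ["K3", "S1"], ["K3", "S2"], ["K3", "L1"]]}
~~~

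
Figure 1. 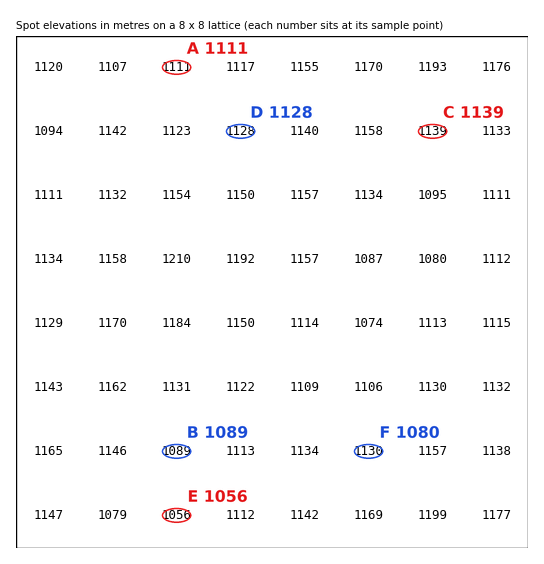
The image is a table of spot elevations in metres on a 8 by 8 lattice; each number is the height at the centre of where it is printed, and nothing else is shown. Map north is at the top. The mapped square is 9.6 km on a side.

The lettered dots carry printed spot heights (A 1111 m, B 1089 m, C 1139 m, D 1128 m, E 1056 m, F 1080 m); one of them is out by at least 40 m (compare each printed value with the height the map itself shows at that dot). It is F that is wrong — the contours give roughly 1130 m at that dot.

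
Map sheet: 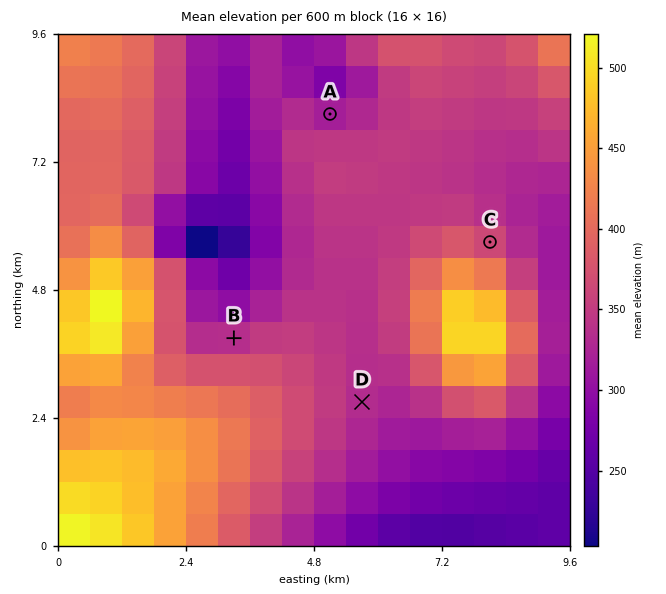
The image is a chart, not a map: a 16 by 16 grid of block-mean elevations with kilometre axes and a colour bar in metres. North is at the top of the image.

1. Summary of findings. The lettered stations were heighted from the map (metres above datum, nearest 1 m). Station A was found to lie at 317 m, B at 335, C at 363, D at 333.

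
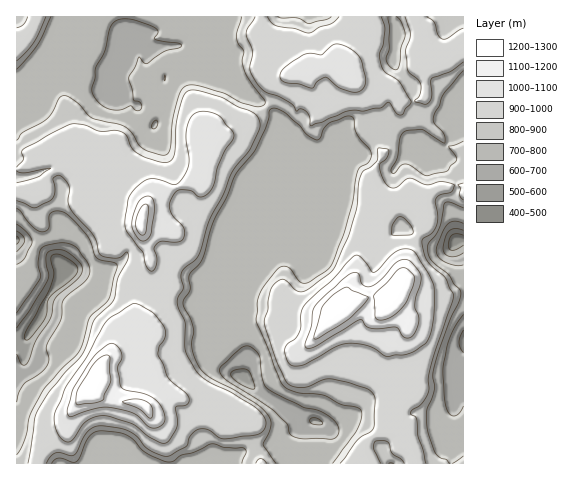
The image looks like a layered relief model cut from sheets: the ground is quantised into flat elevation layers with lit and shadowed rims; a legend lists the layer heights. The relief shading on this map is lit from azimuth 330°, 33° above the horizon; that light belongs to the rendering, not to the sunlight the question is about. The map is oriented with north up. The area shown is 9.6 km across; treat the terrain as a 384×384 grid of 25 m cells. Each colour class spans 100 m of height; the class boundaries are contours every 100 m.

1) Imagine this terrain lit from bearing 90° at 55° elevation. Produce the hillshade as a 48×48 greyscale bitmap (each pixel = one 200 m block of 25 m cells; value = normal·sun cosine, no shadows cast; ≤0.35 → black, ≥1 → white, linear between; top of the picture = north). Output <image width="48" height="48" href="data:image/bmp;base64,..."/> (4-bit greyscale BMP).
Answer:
<image width="48" height="48" href="data:image/bmp;base64,Qk32BAAAAAAAAHYAAAAoAAAAMAAAADAAAAABAAQAAAAAAIAEAAATCwAAEwsAABAAAAAAAAAAAAAAABEREQAiIiIAMzMzAERERABVVVUAZmZmAHd3dwCIiIgAmZmZAKqqqgC7u7sAzMzMAN3d3QDu7u4A////AEW9l73Lu6hFmqupunfOy7unNZztdr7sukSMmu7LunM3vMzKmqrdy7u5U4zaed7sqkNqq+7bqCJ6zd2omqvdy7u6g1q5i97tqUJaq924ZEWL3dyHmqzu3MuphkeZnO7tukJJmsyoh2SN7Muqu73/3NyXiGZ5vN7su1I4d6uph1bO7Lu7u73e26qImYZpvN7tu5UVc2mqmaze27u7vLvMqJmImpd5u87uyqgyYinN26vMzLu7u6uodniZqph5qr7/25lyMxW+7bu8y7zLu7dnNJu6qZmaq77/25mFIhGe7czLu93N7ZVkFrzLqZqru77/3JiIURBN7cy7vO7c3JdhKbu7uru7u77/7ah5lgAZ7ty7vu7LzLlASqu7u7u7u73/7aZpqTAmvdy7zv7Lu7kheXq8u7u6qrz+/sc4qmA3rMy7zv7Mu7cTmlW8y7qpic3u/+w0mnEoq7u7zv7Lu5UmqnJrzKmZmt7u7u6SapMWq7u7zu7LuoVHqoM5zMiKvN7f7u7ESagyeru73uy7upZGmoQ3rNt5ze7e7+7XOLuSJ7u87+y7u5ZGm5Ykm9yZvu7d/93tQ5ulFqu73v27u6ZGrJVCWsqIre7d77zvwyimBKu73/27u7lVrbUjONxki+/u7rvv6SOYI5q73u3Lu7qGndlBNr2TSu7c3avv1xN2VWm8zd3su7uprMuSF6y3Sd7cqmrtlEUkq4i7u978u7uru7umBay5id/+uBWqmZQWu3jLu8/9u7qru7uoIpzKms/v+xOLy4I4uTjtu87+u7u7u7u6QWzcuqze3EWt2TJ6thv+y77uy7u7u7u6cUrdynnuyUfNtSertxn+y7zu27u7u7u7ginNyYrv2mjMlWq7uTbuy7vu7Lu7u7u7lBfNypvvuJrMt3q7unbNy7vO7ru7u7u7pRbMu6ztmJq9yHq7u6msu7u+7su7qru7tQbNqKu8y6q7uYmru7u7u7u97tu7uqu7tgXep6uIqru7qoiru7u6qqu87dy7u6q7uDPOyryodomrupq7u7u5Z6u7zd3Lu7u7upRs3Myphniaqqu7zNy5NJq7vN7buqq7u5Vb7sqph3eJmqu7ve3IEoq8zO7supi9uXar3rqauoeJmau6rO24Eoq7u87tuWjduGnLvLqsy5h3iru6q8y4Eoq7u879p1jMuGrbmszNy7qHic3Lq7u5IYu7u7zsl3ebupu6m8zdy7unes3Mqqq6QGq7y7qpd3iru7u7rMve3Lupi8zNuZq7cUmrvLdGeJq7u7vMzLve3bu6q7vMuZu7lnmru3I5qru7qrzMzard3cu7u7u8uqu7qqq7uTKKq7u6q8zdu4rM3c27u7vMypq7u7u7pySaqqu5nNzupXu7zN3Lu7u8ypq7u7u7p0Waqqu5rMzvo3u7qu3su7u82pu7u7u7l0Wbqru6q7zvs2u7qc7uu7u825qru7u6hUasuqmau7vv00rcmIvuyru8zKmaq7uqlke8urhoq7vf1Erdl1je2ry7u6qqq7uZqFbNurlkWLzvs4zdqA=="/>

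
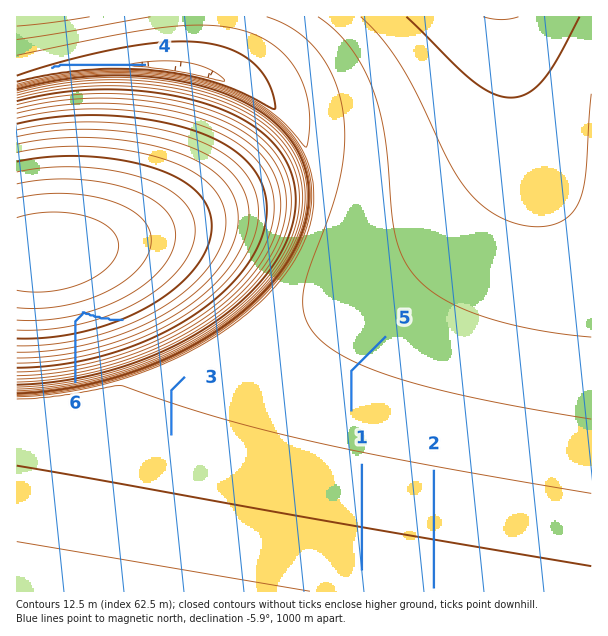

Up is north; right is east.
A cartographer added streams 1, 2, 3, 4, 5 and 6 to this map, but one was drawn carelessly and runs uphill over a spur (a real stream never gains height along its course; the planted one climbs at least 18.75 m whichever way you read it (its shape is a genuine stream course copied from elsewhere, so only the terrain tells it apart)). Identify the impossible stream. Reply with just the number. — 6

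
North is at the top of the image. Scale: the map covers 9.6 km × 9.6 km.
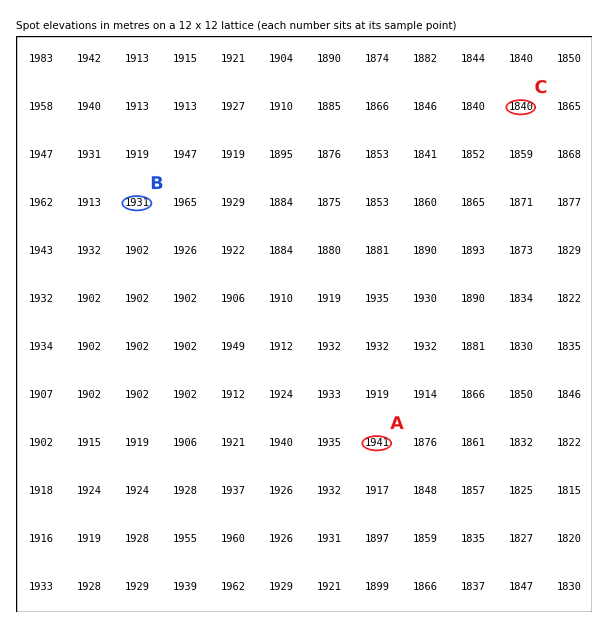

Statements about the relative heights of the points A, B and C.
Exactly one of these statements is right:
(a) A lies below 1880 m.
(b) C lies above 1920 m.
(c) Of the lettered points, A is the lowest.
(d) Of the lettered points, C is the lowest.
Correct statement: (d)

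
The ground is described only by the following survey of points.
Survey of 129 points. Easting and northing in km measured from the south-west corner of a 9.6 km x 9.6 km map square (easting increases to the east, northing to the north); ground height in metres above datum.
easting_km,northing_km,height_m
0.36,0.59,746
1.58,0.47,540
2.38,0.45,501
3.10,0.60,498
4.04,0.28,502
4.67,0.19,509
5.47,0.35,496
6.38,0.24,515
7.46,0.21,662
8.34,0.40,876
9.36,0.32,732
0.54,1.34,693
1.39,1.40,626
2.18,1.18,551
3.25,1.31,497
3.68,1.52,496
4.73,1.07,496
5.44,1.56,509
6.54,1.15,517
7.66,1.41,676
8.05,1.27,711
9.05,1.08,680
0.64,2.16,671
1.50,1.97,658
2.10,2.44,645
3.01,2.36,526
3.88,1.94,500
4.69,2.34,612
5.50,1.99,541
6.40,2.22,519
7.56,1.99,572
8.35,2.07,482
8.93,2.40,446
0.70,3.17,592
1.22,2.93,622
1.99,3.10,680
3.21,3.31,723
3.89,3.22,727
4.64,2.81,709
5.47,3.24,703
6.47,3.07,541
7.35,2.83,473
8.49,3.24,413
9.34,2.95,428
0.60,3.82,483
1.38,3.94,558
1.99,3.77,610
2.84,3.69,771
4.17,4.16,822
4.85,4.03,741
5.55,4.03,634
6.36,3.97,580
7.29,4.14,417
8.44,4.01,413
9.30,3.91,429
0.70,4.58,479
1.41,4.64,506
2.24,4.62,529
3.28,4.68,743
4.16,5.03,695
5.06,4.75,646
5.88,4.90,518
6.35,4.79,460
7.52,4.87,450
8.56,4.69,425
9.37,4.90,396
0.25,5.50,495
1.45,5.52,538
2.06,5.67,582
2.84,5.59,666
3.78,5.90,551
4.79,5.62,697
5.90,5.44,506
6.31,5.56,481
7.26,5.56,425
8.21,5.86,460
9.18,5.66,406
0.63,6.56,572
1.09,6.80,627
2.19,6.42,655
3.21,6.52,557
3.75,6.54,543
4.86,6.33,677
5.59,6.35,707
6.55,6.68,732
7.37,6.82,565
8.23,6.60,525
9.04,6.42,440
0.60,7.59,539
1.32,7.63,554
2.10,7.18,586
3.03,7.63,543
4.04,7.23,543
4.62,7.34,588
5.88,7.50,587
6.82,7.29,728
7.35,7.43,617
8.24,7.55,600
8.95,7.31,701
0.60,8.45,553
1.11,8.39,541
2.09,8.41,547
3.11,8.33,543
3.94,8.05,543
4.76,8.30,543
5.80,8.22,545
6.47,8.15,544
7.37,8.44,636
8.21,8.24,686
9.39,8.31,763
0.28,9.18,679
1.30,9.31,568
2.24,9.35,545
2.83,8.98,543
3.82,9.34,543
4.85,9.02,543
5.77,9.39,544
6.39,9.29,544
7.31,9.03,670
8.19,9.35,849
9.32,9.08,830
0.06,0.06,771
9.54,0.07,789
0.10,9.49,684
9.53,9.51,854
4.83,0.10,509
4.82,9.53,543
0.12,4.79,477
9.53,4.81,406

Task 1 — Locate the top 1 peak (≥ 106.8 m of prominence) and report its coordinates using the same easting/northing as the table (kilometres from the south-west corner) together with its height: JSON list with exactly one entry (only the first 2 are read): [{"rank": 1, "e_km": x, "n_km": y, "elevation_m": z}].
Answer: [{"rank": 1, "e_km": 8.24, "n_km": 0.44, "elevation_m": 878}]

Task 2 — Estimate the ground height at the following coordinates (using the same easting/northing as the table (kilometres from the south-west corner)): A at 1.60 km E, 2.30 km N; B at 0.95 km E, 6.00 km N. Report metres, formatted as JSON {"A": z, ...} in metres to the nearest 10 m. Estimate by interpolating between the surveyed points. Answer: {"A": 660, "B": 560}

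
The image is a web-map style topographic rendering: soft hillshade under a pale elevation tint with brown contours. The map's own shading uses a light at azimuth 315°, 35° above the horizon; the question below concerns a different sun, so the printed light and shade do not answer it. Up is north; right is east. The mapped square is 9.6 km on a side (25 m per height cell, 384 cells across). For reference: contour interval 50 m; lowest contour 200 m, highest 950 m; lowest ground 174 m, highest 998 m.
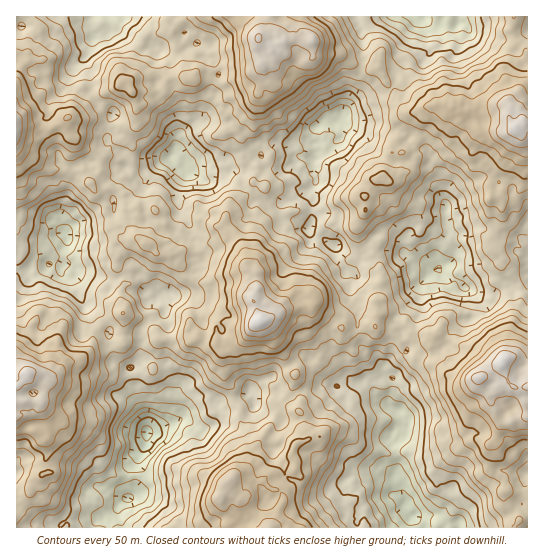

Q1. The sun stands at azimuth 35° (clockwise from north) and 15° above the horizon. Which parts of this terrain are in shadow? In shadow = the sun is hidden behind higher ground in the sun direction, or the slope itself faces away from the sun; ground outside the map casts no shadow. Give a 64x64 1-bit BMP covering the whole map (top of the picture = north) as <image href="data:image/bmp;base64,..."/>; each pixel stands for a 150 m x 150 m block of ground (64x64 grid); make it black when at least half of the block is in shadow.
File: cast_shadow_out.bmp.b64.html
<image width="64" height="64" href="data:image/bmp;base64,Qk0+AgAAAAAAAD4AAAAoAAAAQAAAAEAAAAABAAEAAAAAAAACAAATCwAAEwsAAAIAAAAAAAAA////AAAAAAAAAAeAAAAT+BgAA8AAAH/4OAALwAAA//AAACiAAAD/8AAA8AAAAPvwAADgAAAA8+AAAGAAAAD3wIAAAAAAAO/A4AAAAAAAweDwAAAAAAB84OAAAAAAAHjDwADAAAAA/zcAAfEAAAD/dWAB/4AAAP9wAAH+AAAB//AAAP/CAAP/4gAAH+AAA//GAAGfzkAB+YAAAT/+4AP4gAAAP//AA/AAAAA//4AHgAAAAL+/gEcAAAAA/h8ADAAAAACIHwAIAAAAAAAeAAgAAAAYABgAAAAAABgAOAAAAAAAAAA4AAAAAAAAADgAAAAAAAA8YAAAAOAAAHxAAAAB4AAx8CAAAAHgAOPwAAAAAMAAQ8AAAAAH4AADAAAAgA3AAgAAQAHAAcAH4ACAAeABwAfgAIAAwAHgD+AAAACxA+gPwAAAA+AH6J/AAAAB4AfgD8AAAAAAB+ADgAAAAAAHwBIAAAAAAAfeIAAGAAAAB/4AAAcAAAAH/gYAD+AAAAg+BwAPwAAAHX8EAA+EAAAdHgAADDwAAH0AAAAMPoBj+AAAHgj+AfAAAAAeBf4D9AAAAD4MPAHwAAAAHAx4DfgAAAAACDwccAAAAAAAfBxQAAAAAAB4CEAAAAAAAHgAAAAAAAAA+AAAAAAAAEH8AAAAAAAAA/AAAAAAAAAH8AAAAMAAAALgAAAAaA=="/>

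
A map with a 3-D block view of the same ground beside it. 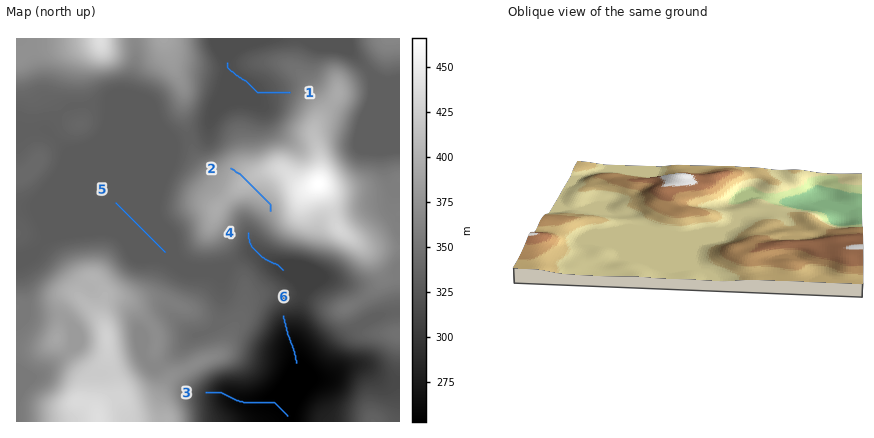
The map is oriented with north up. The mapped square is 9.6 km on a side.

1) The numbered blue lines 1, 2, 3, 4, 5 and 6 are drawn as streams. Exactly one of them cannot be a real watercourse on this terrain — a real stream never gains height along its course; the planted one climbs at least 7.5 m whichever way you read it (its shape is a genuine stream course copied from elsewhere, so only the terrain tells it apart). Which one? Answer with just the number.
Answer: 2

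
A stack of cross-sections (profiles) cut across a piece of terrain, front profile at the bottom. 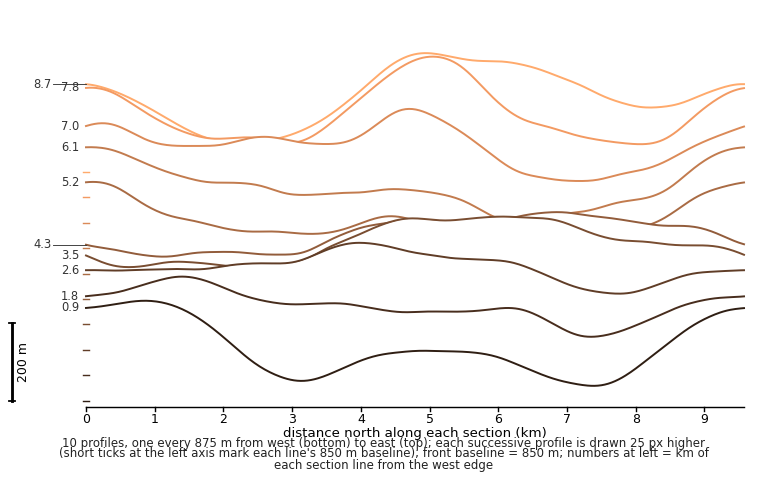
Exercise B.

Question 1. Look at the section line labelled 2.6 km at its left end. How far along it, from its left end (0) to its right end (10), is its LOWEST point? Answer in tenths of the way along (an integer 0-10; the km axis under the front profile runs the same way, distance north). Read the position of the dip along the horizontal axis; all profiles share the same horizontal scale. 8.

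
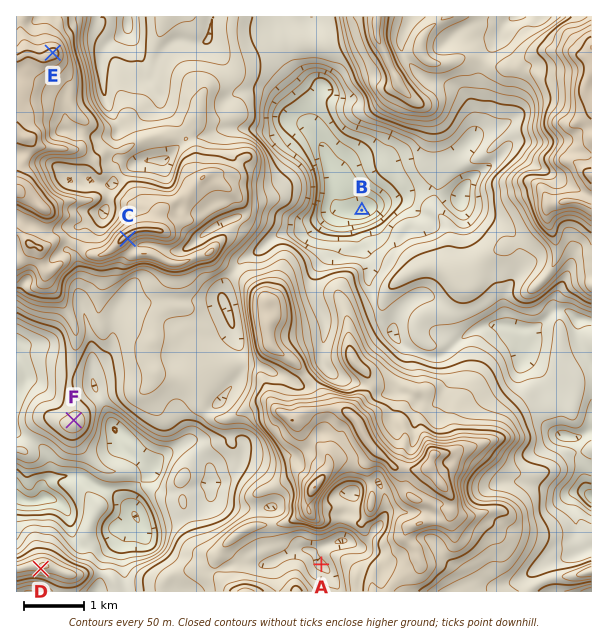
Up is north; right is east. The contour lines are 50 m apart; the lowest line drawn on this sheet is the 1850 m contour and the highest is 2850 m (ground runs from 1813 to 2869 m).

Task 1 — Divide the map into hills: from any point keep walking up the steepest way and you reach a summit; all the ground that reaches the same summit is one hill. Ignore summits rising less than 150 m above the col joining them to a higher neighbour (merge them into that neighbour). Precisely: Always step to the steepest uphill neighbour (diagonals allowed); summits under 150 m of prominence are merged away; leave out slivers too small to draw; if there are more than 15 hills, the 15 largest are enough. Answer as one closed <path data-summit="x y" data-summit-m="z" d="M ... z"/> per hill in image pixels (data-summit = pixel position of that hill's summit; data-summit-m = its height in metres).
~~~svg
<path data-summit="17 192" data-summit-m="2869" d="M279 16l-263 1 0 480 13 5 18-4 13 6 8 11 6 25 9 7 22-7 7-6 4-6 20-10-14 12-2 9-16 18-6 35 29-1-5-27 0-21 5-10 11-11 5 6 6 0 43-12 9-6 9-10 2-24 7-6 15-2 8-10 2-14-4-4-12 0-10 5-7 7-3 9 1 5-13-17-8-6 14-27 21-18 13-17 5-10-3-29-16-46 6-17 17-21 13-6 17-16 12-4 18 0 28-21 9-2-6-8-10-46-16-38 3-21-25-27-14-24 0-18z"/><path data-summit="429 468" data-summit-m="2833" d="M347 210l-14 1-28 21-18 0-12 4-17 16-13 6-17 21-6 17 16 46 3 29-5 10-13 17-21 18-14 27 8 6 13 17-1-5 3-9 7-7 10-5 12 0 4 4-2 14-8 10-15 2-7 6-2 24-9 10-9 6-43 12-6 0-5-6-11 11-5 10 0 21 4 24 2 4 60 0 19-20 36-10 12 3 14-1 27-14 16 2 7 11 13 15 6 14 208 0-6-13 0-12 8-5 27-8 13-6-11-17-1-9 1-16 13-11-4-6-2-16-6-18-1-14-4-3-11-4 0-35-20-25-18-15-4-30-16-4-15 0-10 3-18 10-15 16-6 2-12 0-23-8-11-12-3-9-11-9-4-7-8-29 2-18-10-19-6-18 0-11 2-4z"/><path data-summit="591 48" data-summit-m="2802" d="M591 16l-76 0-13 11-6 15-9 11-7 16-6 68 6-4 12-1 10 8 3 4 0 6-10 12-26 18-6 9-2 9-14-2-12-4-24 0-10 6-41 12-5 3 0 20 15 31-2 18 5 12 0 8 7 16 12 12 8-19 11-11 11-5 10 3 8 8 4 26 14 8 21-12 10-3 15 0 17 5 15-2 19-18 14 2 10 8 13 0z"/><path data-summit="377 23" data-summit-m="2621" d="M513 16l-200 1 13 7 10 24 0 14-23 42-1 18 14 33 10 46 6 9 21 0 38-12 10-6 24 0 12 4 15 1 1-11-7-10-4-11 4-7 16-18 3-8 0-28 3-9 2-26 7-16 9-11 0-6 3 0 3-9z"/><path data-summit="44 566" data-summit-m="2411" d="M47 498l-14 4-17-4 0 93 80 1 4-8 4-27 16-18 2-9 10-8-16 6-4 6-7 6-22 7-10-10-3-18-4-10-10-9z"/><path data-summit="246 591" data-summit-m="2576" d="M309 550l-13 0-23 12-10 3-20-3-36 10-19 19 148 1 1-5-5-9z"/>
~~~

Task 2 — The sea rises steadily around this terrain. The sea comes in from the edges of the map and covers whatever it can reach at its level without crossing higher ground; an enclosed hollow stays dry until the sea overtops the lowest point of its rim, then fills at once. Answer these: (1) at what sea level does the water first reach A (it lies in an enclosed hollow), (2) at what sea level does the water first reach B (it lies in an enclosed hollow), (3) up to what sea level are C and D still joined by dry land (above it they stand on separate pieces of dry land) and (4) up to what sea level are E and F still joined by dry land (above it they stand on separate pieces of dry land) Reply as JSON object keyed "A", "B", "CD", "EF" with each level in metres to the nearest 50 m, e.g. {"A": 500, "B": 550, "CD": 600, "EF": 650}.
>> {"A": 2350, "B": 2200, "CD": 2150, "EF": 2250}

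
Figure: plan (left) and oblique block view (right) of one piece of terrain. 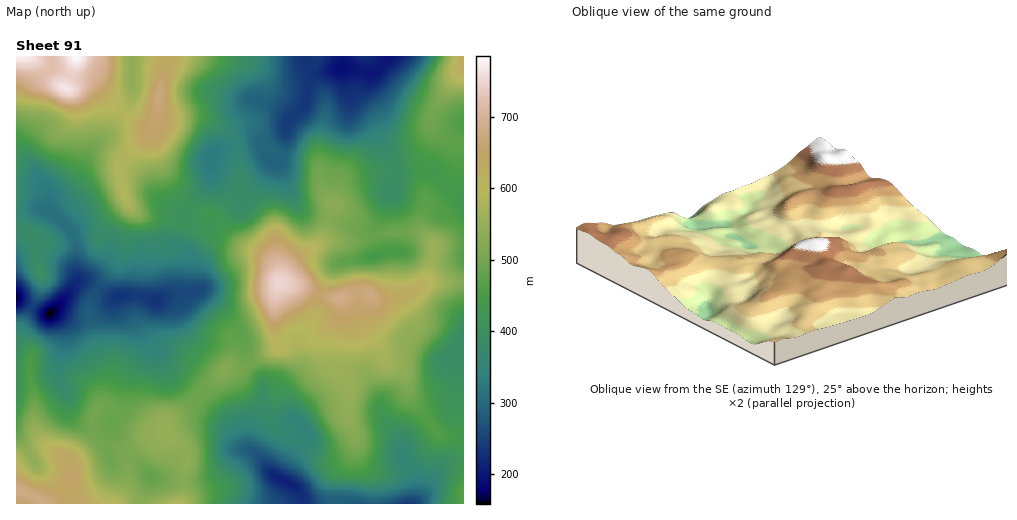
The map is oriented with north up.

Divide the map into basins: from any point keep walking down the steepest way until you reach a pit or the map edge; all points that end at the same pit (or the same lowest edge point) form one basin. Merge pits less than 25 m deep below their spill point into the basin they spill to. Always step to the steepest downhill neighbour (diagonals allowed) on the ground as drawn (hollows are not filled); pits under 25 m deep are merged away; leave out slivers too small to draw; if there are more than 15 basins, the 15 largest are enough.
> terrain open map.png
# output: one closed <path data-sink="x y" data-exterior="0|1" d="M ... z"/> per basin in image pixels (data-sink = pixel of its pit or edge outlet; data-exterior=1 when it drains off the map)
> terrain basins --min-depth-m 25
<path data-sink="50 313" data-exterior="0" d="M76 56l-60 1 0 171 9 3 10 9 3 28 4 7-3 17-18 36-1 11 11 16-1 26 5 19 1 30 4 9 13 13-13-2-24 14 1 40 101-1 10-23 1-26 18-14 15-7 2-3-18-1-23-17-10-4-12-1-3 2 4-5 4-9 3-23-14-33-7-28 3-9 32-49 9-44 13 7 23 2 29 8 10-1 7-7-3-3-19-7-16-15-19-36-6-29-8-1-14-8-20-18-7-11-12-10-14-1-10 9 10-24z"/><path data-sink="341 68" data-exterior="0" d="M463 56l-292 0-11 36-4 28-5 9 4 21 21 43 16 15 22 8 27 28 25 12 11 13 2 12 9-14 10-10 27-15 23 0 13-5 17-1 12-4 28 0 8 5-4-8 0-14 4-11-2-30 11-31 0-8-5-15 6-14 16-25 12-12z"/><path data-sink="285 481" data-exterior="0" d="M280 282l-5 16 0 32 2 16-33 22-17 1-40 38-14 8-9 9 3 11 17 14 4 8-5 21 1 17-3 9 155 0 2-30 15-22 3-12 3 17 6 9 13 5 12 0 10-3 20-12 16-20 0-5-24-33-9-26-17-12-21-41-1-9 7-11 0-4-3-3-11-2-21 9-32-12z"/><path data-sink="155 300" data-exterior="0" d="M132 209l-9 44-7 12-22 30-6 16 10 36 11 25-3 23-6 12 20 4 26 18 12 1 6-1 0-5 4-5 19-12 40-38 17-1 33-22-2-16 0-32 5-16-6-18-11-11-22-9-26-27-8 8-10 1-29-8-23-2z"/><path data-sink="463 338" data-exterior="1" d="M463 281l-37 1-17 12-23 6-8 0-7-5-7 15 1 9 21 41 17 12 9 26 10 12 10 18 7 6 10 4 15-2z"/><path data-sink="374 256" data-exterior="0" d="M418 232l-28 0-12 4-17 1-13 5-27 1-23 14-10 10-8 15 24 5 32 12 21-9 8 0 13 10 8 0 23-6 15-11 6-14 5-21-5-9z"/><path data-sink="410 503" data-exterior="1" d="M437 432l-7 13-10 11-20 12-10 3-12 0-13-5-6-9-3-17-3 12-15 22-1 29 126 1 1-67-15 1z"/><path data-sink="132 79" data-exterior="0" d="M169 56l-92 0-11 32 10-9 14 1 5 3 14 18 20 18 14 8 8 1 5-8 4-28z"/><path data-sink="17 298" data-exterior="1" d="M17 229l0 234 19-11 16-1-12-12-4-9-1-30-5-19 1-26-11-16 1-11 18-36 3-17-4-7-3-28-10-9z"/><path data-sink="150 475" data-exterior="0" d="M165 430l-18 10-18 14-1 26-10 24 62 0 2-2 2-7-1-17 5-21-4-8-13-10z"/>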